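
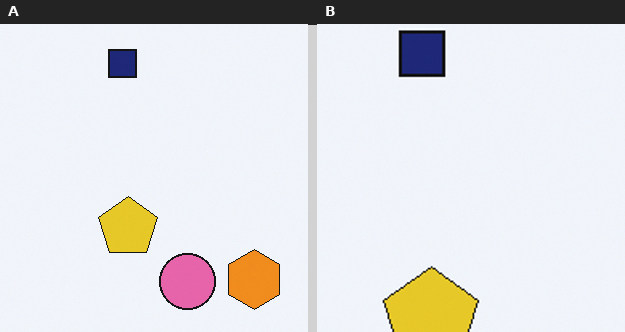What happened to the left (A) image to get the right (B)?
The image was cropped slightly and scaled back up.

The visible shapes are larger and the field of view is narrower; shapes near the original edges may be partly or wholly outside the frame — a crop-and-rescale.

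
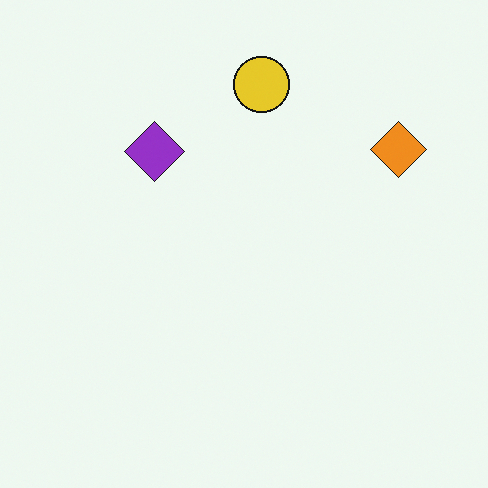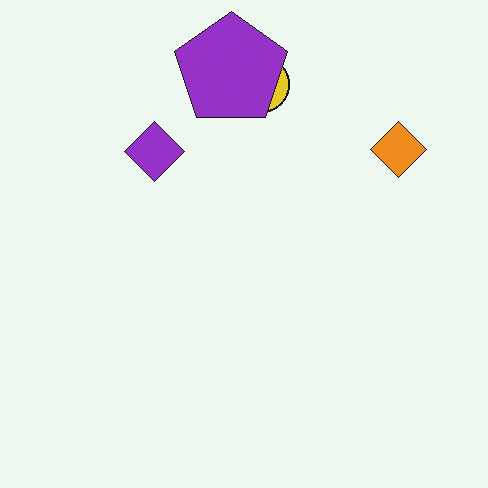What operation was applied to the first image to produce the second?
The image was overlaid with an additional purple pentagon.

A purple pentagon appears in the second image that is absent from the first.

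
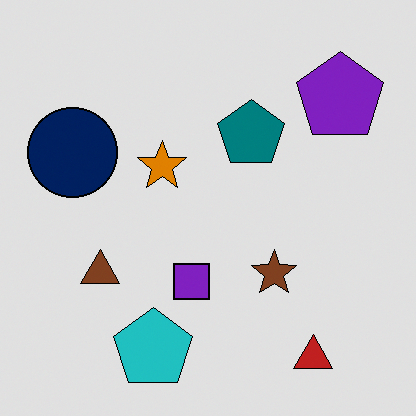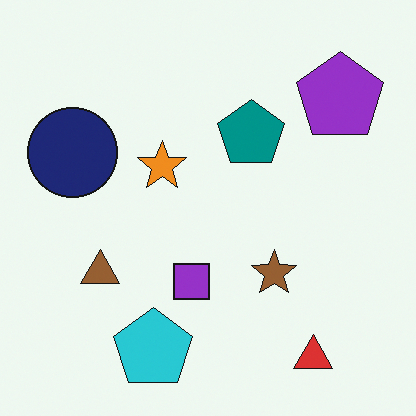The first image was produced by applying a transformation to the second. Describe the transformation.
The first image is the second moderately posterized.

Each flat color has snapped to a coarser quantized level — most visibly, the near-white background has dropped to a flat grey.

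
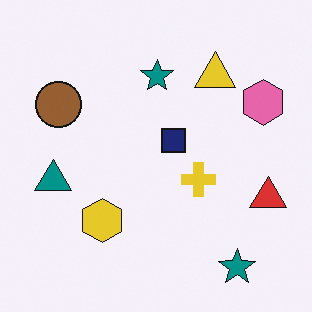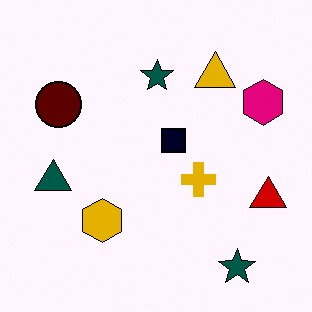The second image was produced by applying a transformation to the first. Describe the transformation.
This is the original image given much higher contrast.

Tones are pushed away from mid-grey across the whole image — a global contrast change.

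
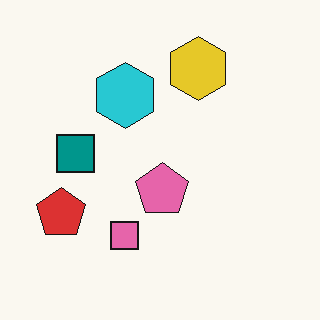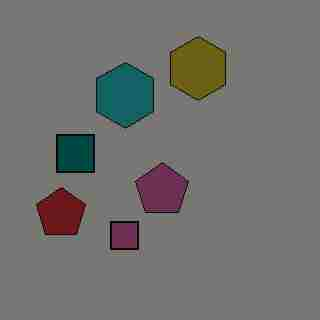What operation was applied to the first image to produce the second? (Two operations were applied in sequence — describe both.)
The transformation is: noticeably darkened, then heavily JPEG-compressed with obvious blocking artifacts.

Every pixel — background and shapes alike — is uniformly darkened. Blocky 8×8 compression artifacts appear around shape edges and the flat background shows ringing — characteristic JPEG degradation.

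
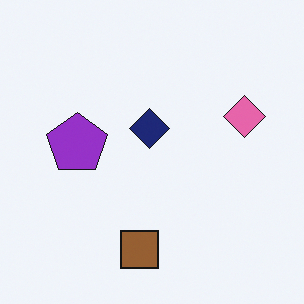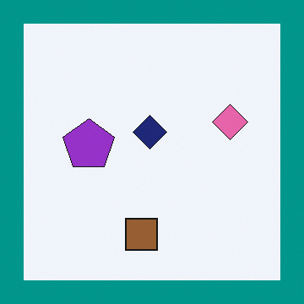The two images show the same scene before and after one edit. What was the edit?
The image was framed with a teal border.

A solid teal frame runs around the edge of the second image, with the content slightly shrunk inside it.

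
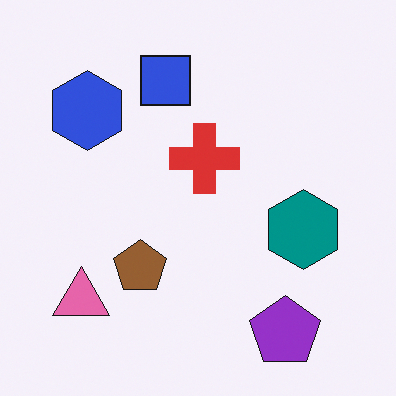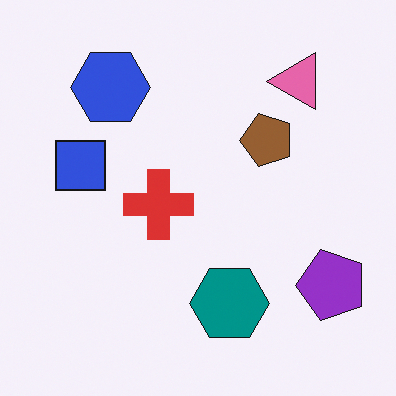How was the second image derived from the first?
The transformation is: transposed (reflected across the top-left ↔ bottom-right diagonal).

Shapes have swapped their row and column positions — what was in the top-right is now in the bottom-left — a diagonal reflection.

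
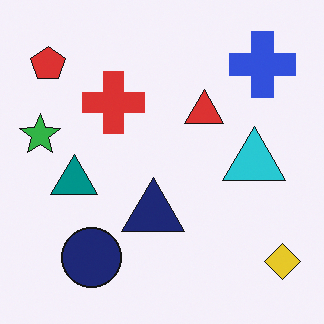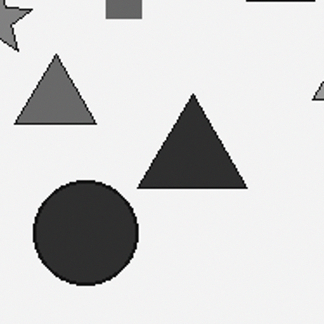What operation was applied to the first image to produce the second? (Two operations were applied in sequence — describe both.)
The transformation is: cropped to a noticeably smaller region and rescaled, then converted to grayscale.

The visible shapes are larger and the field of view is narrower; shapes near the original edges may be partly or wholly outside the frame — a crop-and-rescale. All color is removed — every shape is now a shade of grey.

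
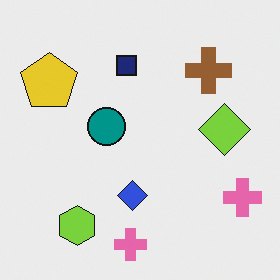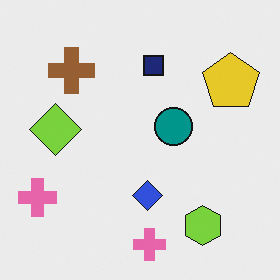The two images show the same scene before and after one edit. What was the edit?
This is the original image flipped horizontally (left ↔ right).

The yellow pentagon is in the top-left of the first image and the top-right of the second — shapes on opposite sides of the vertical midline have swapped in a mirror flip.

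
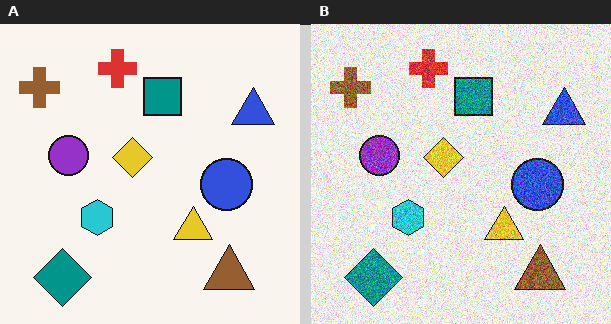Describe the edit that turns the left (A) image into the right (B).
Degraded with strong gaussian noise.

Random speckle covers the whole image, including the flat background.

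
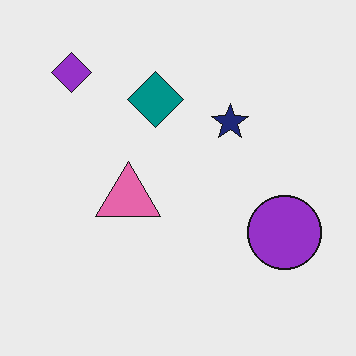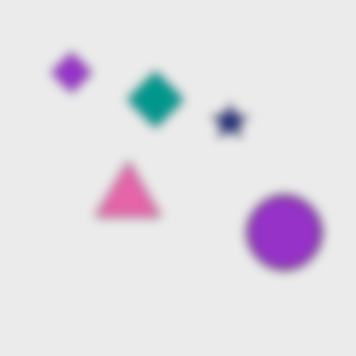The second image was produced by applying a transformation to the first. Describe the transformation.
This is the original image strongly gaussian-blurred.

Shape edges and outlines are uniformly softened across the whole image.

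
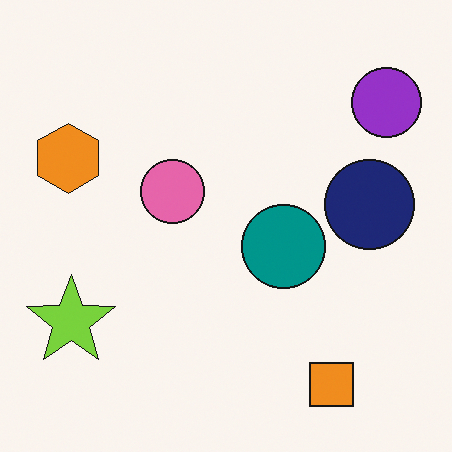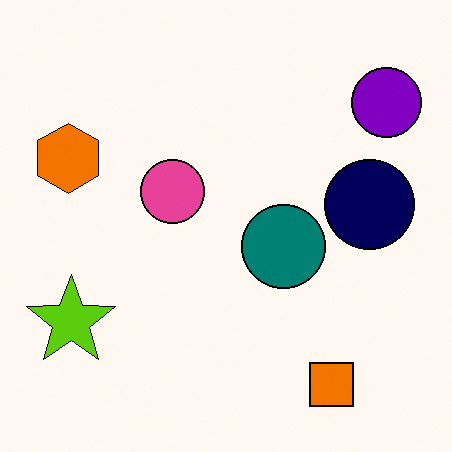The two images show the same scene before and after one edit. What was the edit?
The image was given slightly increased contrast.

Tones are pushed away from mid-grey across the whole image — a global contrast change.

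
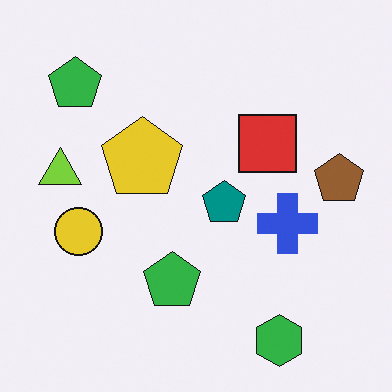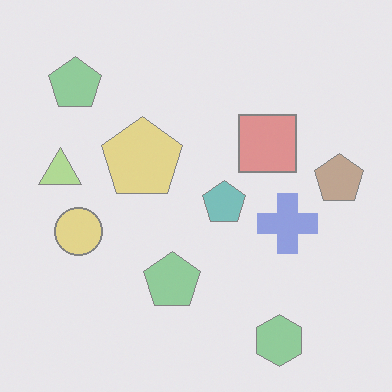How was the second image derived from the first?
The transformation is: washed out (contrast reduced).

Tones are pushed toward mid-grey across the whole image — a global contrast change.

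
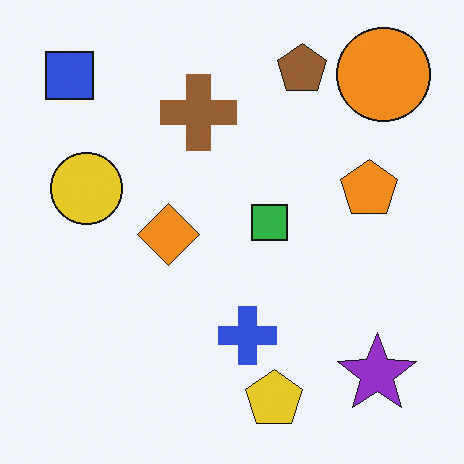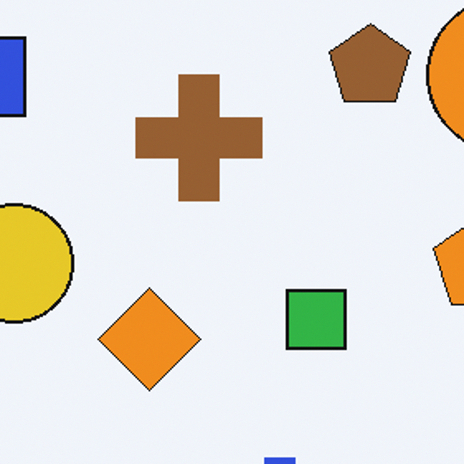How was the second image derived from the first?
The image was cropped tightly and scaled back up.

The visible shapes are larger and the field of view is narrower; shapes near the original edges may be partly or wholly outside the frame — a crop-and-rescale.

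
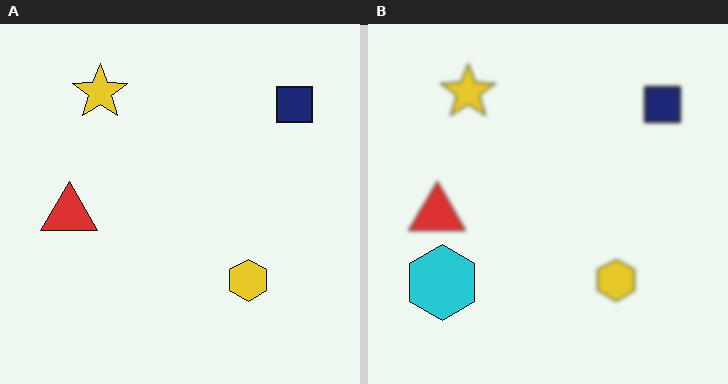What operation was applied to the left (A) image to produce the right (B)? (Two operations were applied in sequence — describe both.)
This is the original image slightly softened, then overlaid with an additional cyan hexagon.

Shape edges and outlines are uniformly softened across the whole image. A cyan hexagon appears in the right (B) image that is absent from the left (A).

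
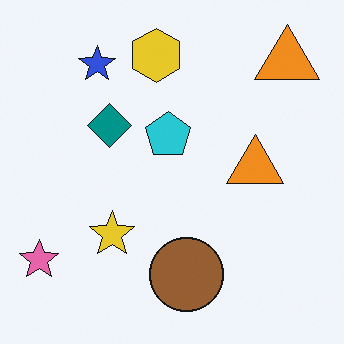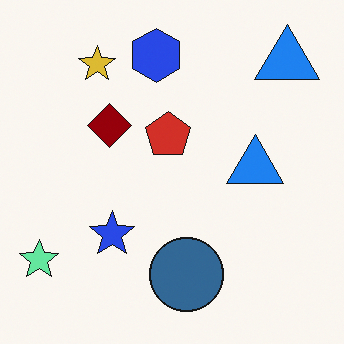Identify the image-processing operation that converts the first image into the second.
The image was hue-shifted through roughly half the color wheel.

Every shape's color has rotated by the same amount around the hue wheel — a uniform hue shift.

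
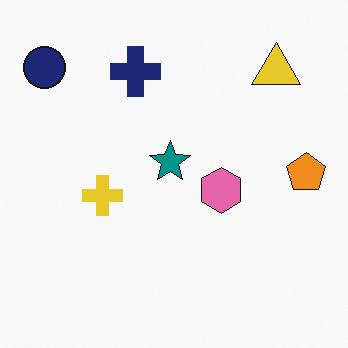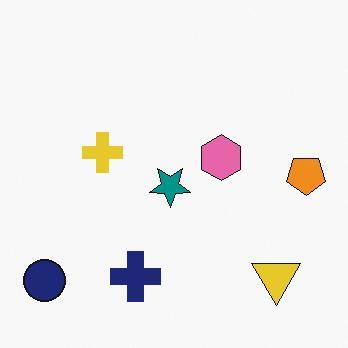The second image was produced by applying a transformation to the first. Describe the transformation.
The second image is the first flipped vertically (top ↔ bottom).

The navy circle is in the top-left of the first image and the bottom-left of the second — shapes on opposite sides of the horizontal midline have swapped in a mirror flip.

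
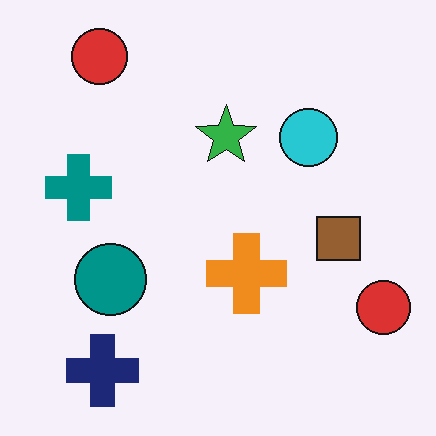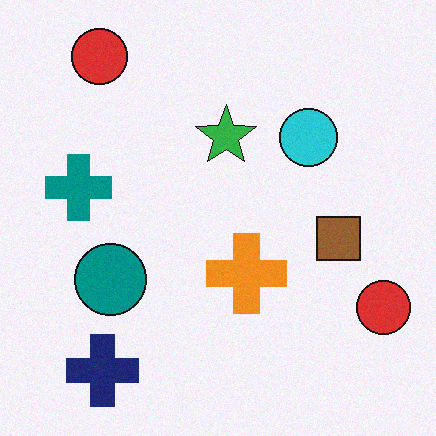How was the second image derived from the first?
The second image is the first degraded with light additive noise.

Random speckle covers the whole image, including the flat background.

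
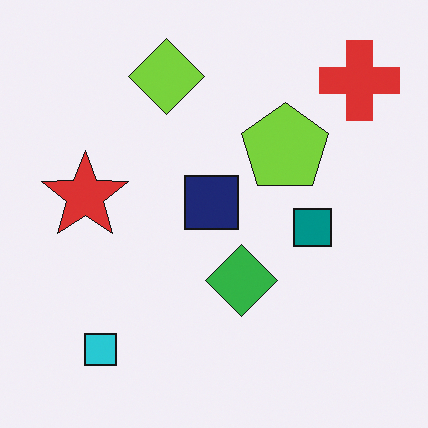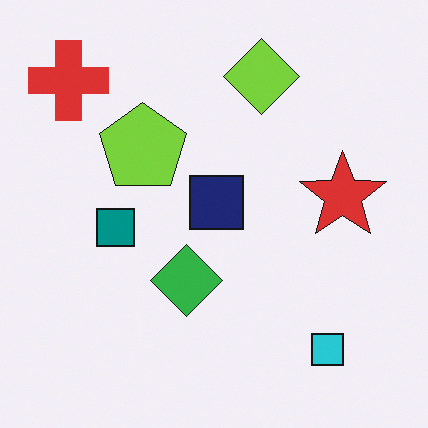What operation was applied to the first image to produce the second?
It was flipped horizontally (left ↔ right).

The red cross is in the top-right of the first image and the top-left of the second — shapes on opposite sides of the vertical midline have swapped in a mirror flip.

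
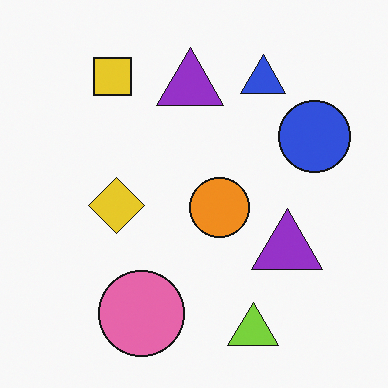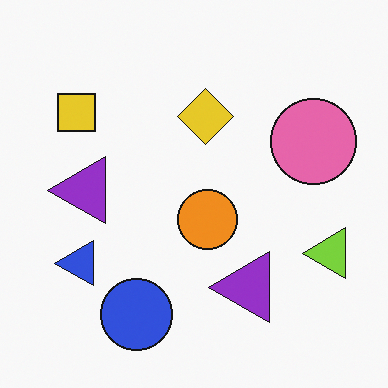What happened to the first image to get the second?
The second image is the first transposed (reflected across the top-left ↔ bottom-right diagonal).

Shapes have swapped their row and column positions — what was in the top-right is now in the bottom-left — a diagonal reflection.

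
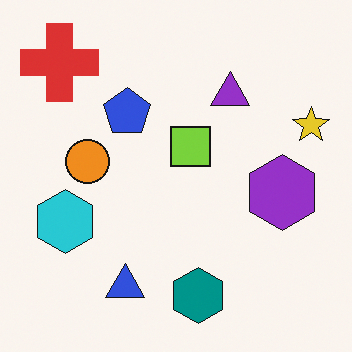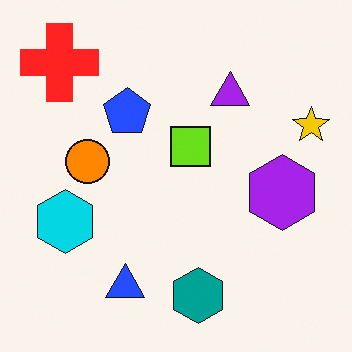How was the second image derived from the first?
It was slightly oversaturated.

All colors are more vivid — a global saturation change.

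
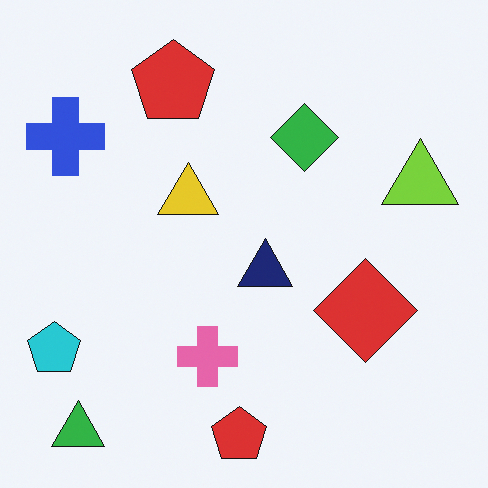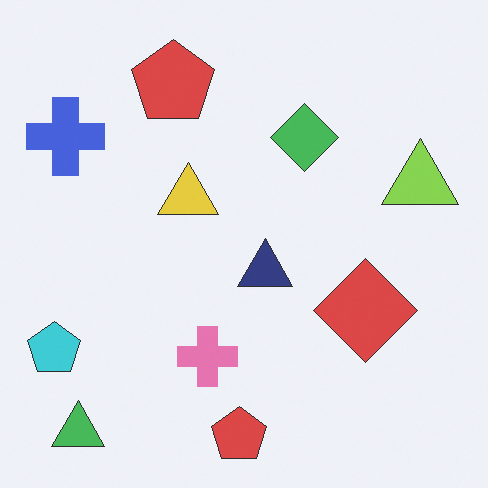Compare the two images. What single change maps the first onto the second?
The transformation is: given slightly reduced contrast.

Tones are pushed toward mid-grey across the whole image — a global contrast change.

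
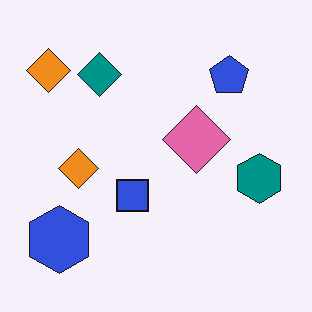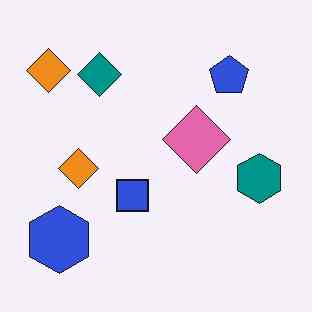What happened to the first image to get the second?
The image was JPEG-compressed with visible artifacts.

Blocky 8×8 compression artifacts appear around shape edges and the flat background shows ringing — characteristic JPEG degradation.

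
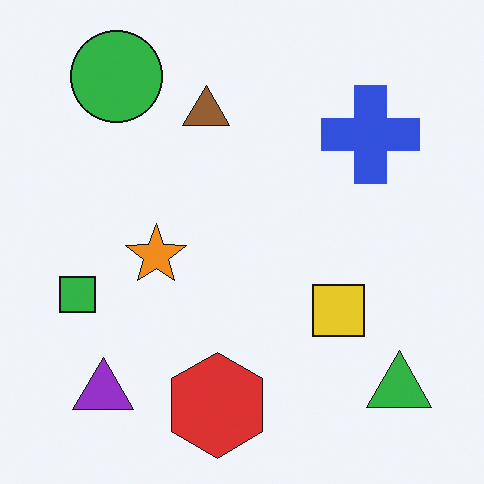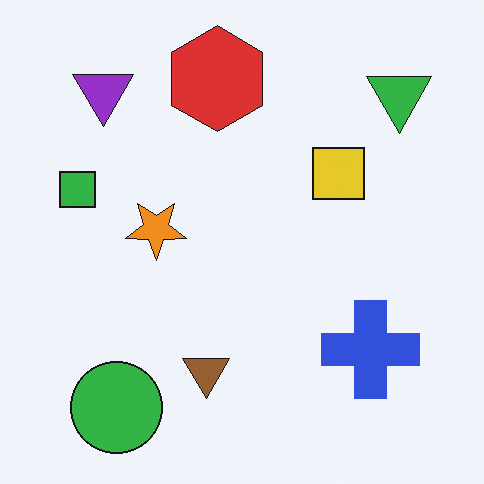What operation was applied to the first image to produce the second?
Flipped vertically (top ↔ bottom).

The green circle is in the top-left of the first image and the bottom-left of the second — shapes on opposite sides of the horizontal midline have swapped in a mirror flip.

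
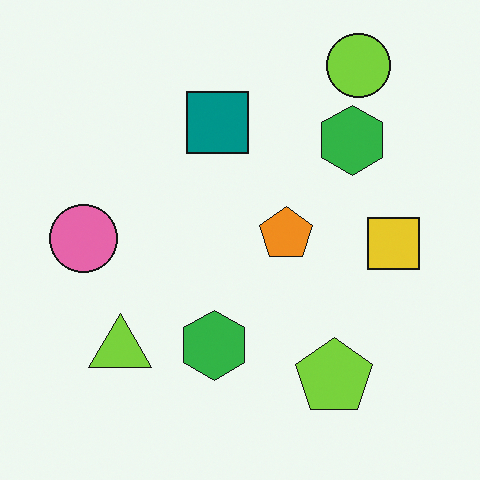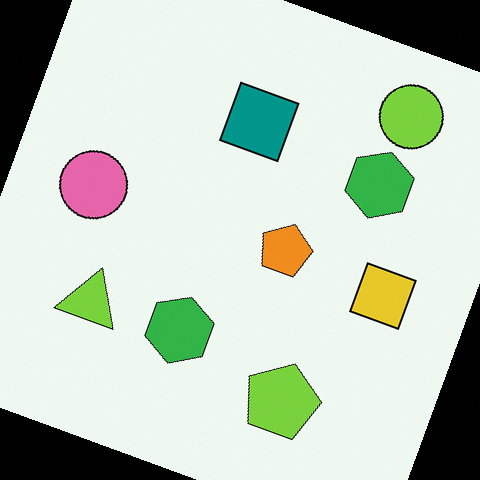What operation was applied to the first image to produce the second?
The image was rotated clockwise by a moderate amount.

Every shape is tilted by the same angle and the image corners show triangular fill wedges — a whole-image rotation by a non-right angle.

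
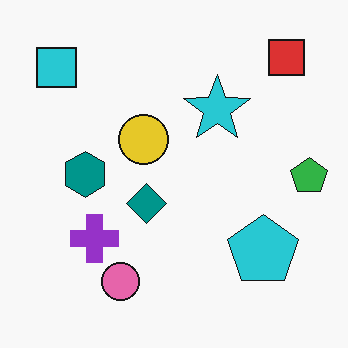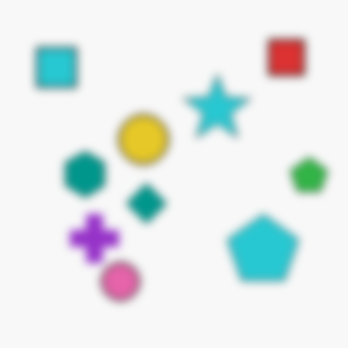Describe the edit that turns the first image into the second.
The image was noticeably gaussian-blurred.

Shape edges and outlines are uniformly softened across the whole image.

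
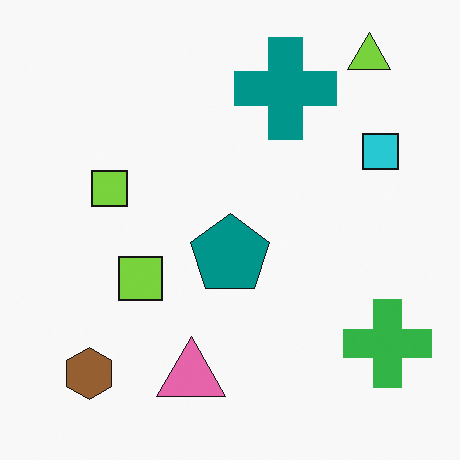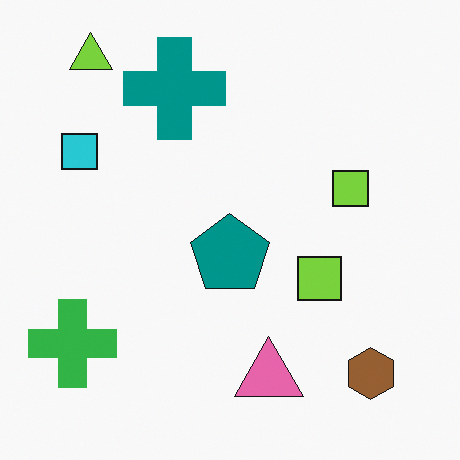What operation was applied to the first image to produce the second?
The image was flipped horizontally (left ↔ right).

The green cross is in the bottom-right of the first image and the bottom-left of the second — shapes on opposite sides of the vertical midline have swapped in a mirror flip.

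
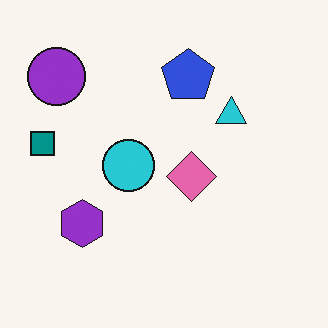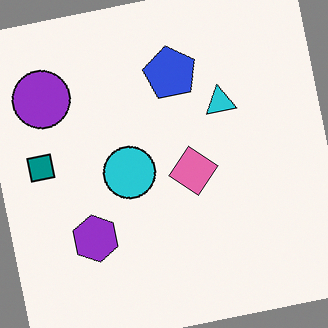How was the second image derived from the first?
Rotated counter-clockwise by a small amount.

Every shape is tilted by the same angle and the image corners show triangular fill wedges — a whole-image rotation by a non-right angle.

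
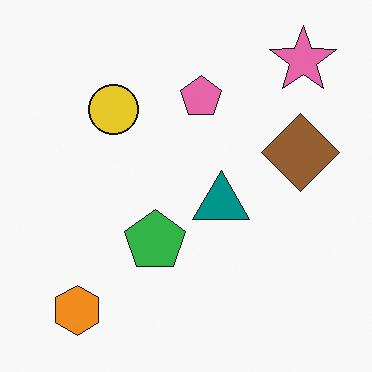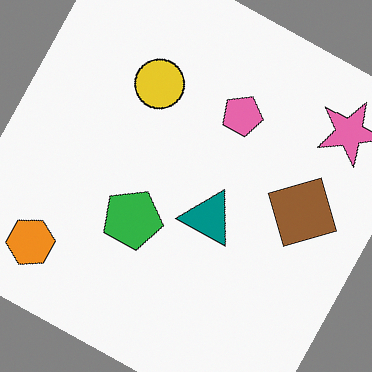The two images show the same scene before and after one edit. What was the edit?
The second image is the first rotated clockwise by a clearly visible amount.

Every shape is tilted by the same angle and the image corners show triangular fill wedges — a whole-image rotation by a non-right angle.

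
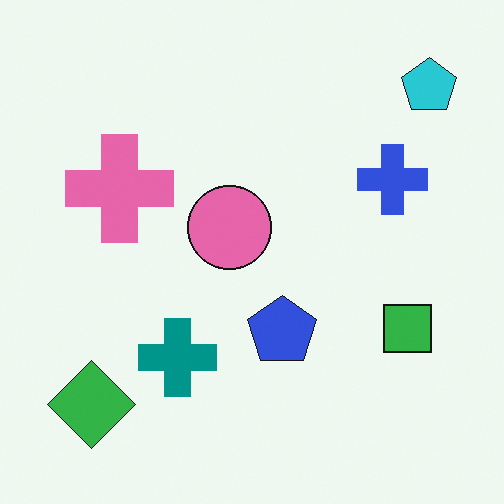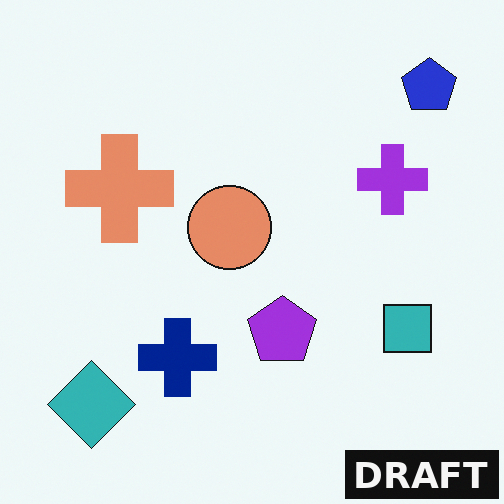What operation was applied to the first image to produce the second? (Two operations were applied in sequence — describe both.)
This is the original image hue-shifted by a small amount, then watermarked with the text "DRAFT" in the lower-right corner.

Every shape's color has rotated by the same amount around the hue wheel — a uniform hue shift. A dark label reading "DRAFT" appears in the lower-right corner.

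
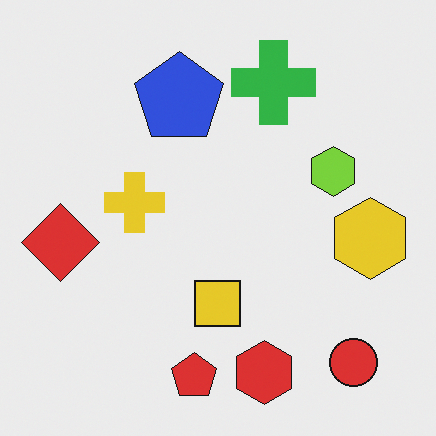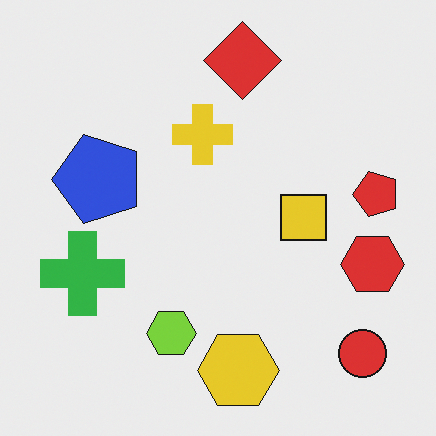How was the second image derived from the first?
The second image is the first transposed (reflected across the top-left ↔ bottom-right diagonal).

Shapes have swapped their row and column positions — what was in the top-right is now in the bottom-left — a diagonal reflection.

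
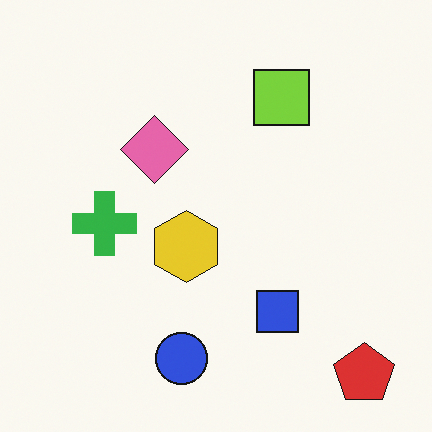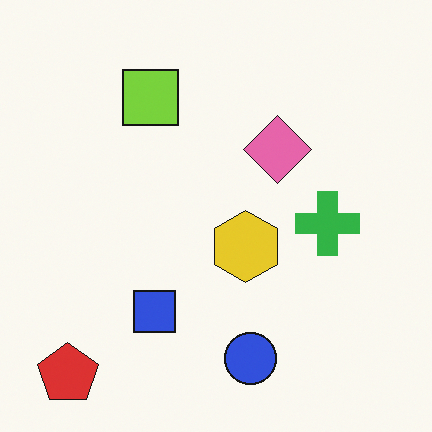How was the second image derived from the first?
Flipped horizontally (left ↔ right).

The red pentagon is in the bottom-right of the first image and the bottom-left of the second — shapes on opposite sides of the vertical midline have swapped in a mirror flip.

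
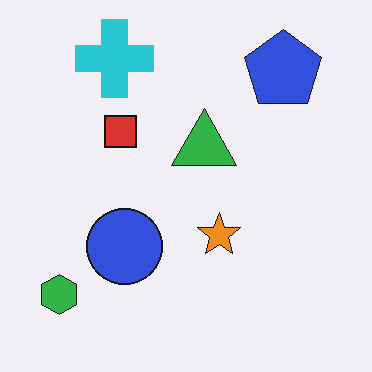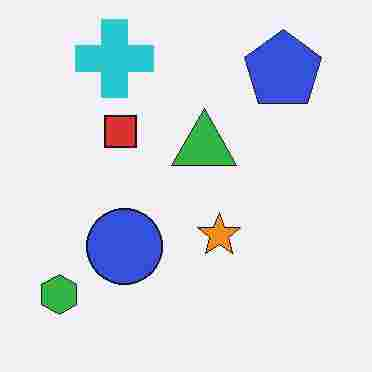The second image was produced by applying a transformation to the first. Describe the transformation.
The transformation is: heavily JPEG-compressed with obvious blocking artifacts.

Blocky 8×8 compression artifacts appear around shape edges and the flat background shows ringing — characteristic JPEG degradation.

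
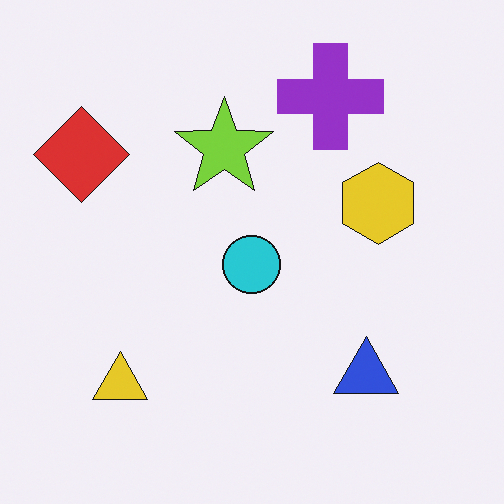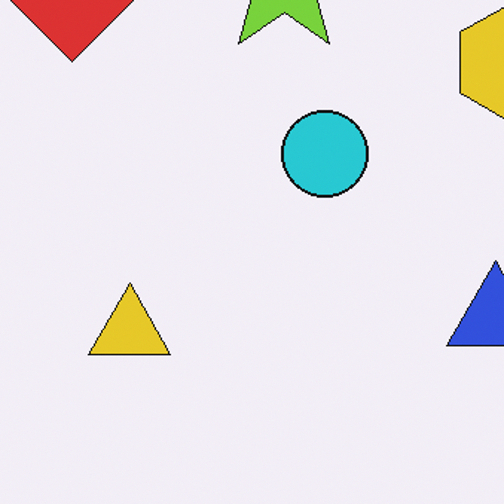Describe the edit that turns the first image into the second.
It was cropped to a modestly smaller region and rescaled.

The visible shapes are larger and the field of view is narrower; shapes near the original edges may be partly or wholly outside the frame — a crop-and-rescale.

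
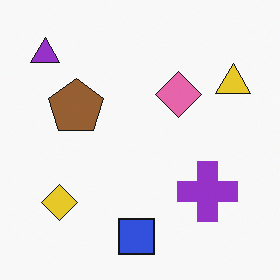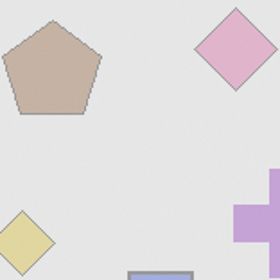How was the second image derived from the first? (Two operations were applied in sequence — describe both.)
It was cropped to a noticeably smaller region and rescaled, then given much lower contrast.

The visible shapes are larger and the field of view is narrower; shapes near the original edges may be partly or wholly outside the frame — a crop-and-rescale. Tones are pushed toward mid-grey across the whole image — a global contrast change.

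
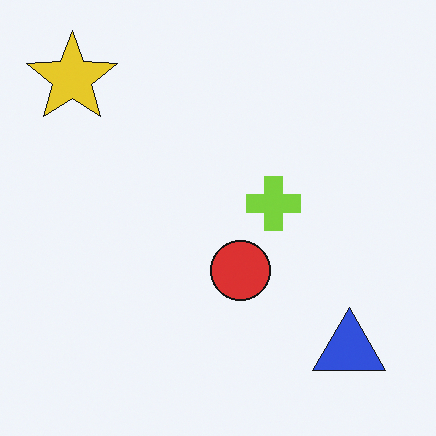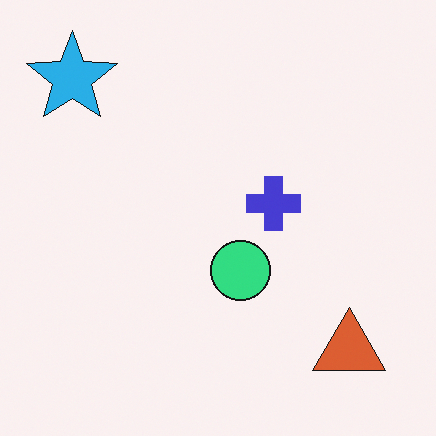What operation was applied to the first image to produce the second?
It was hue-shifted by a moderate amount.

Every shape's color has rotated by the same amount around the hue wheel — a uniform hue shift.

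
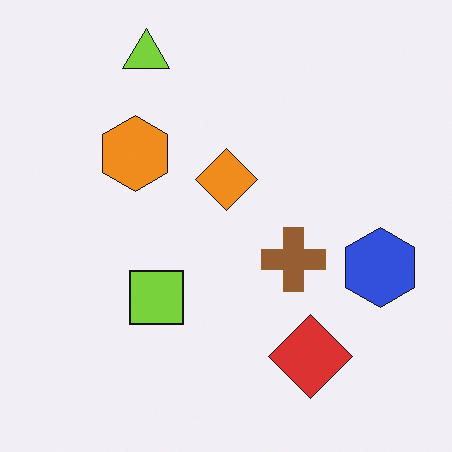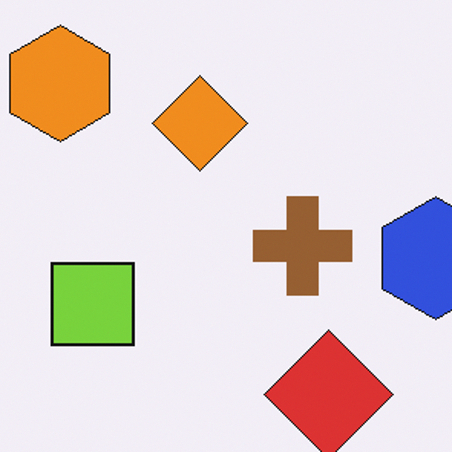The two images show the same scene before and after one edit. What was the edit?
The image was cropped to a modestly smaller region and rescaled.

The visible shapes are larger and the field of view is narrower; shapes near the original edges may be partly or wholly outside the frame — a crop-and-rescale.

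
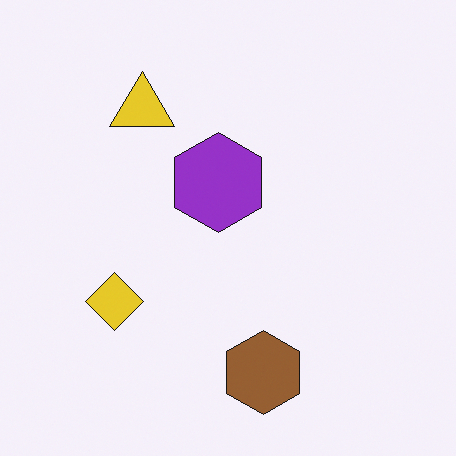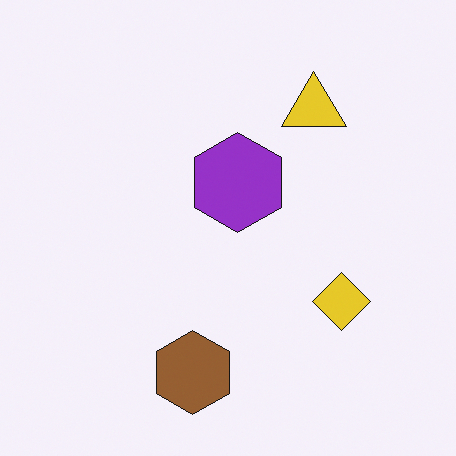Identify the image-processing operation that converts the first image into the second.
The image was flipped horizontally (left ↔ right).

The yellow diamond is in the left of the first image and the right of the second — shapes on opposite sides of the vertical midline have swapped in a mirror flip.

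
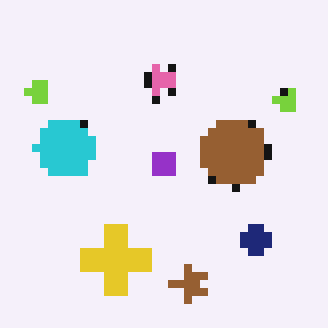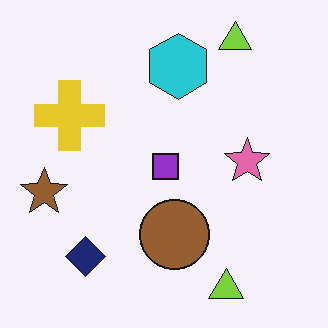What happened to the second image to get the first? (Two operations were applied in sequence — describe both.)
It was rotated 90° counter-clockwise, then pixelated into visible square blocks.

The brown star sits in the left of the second image and the bottom of the first — consistent with a whole-image 90° counter-clockwise rotation. Shapes are reduced to large square blocks; fine edges and outlines are lost — a downscale-then-upscale (mosaic) effect.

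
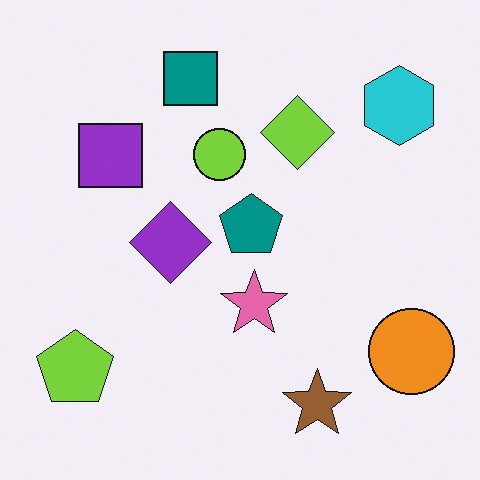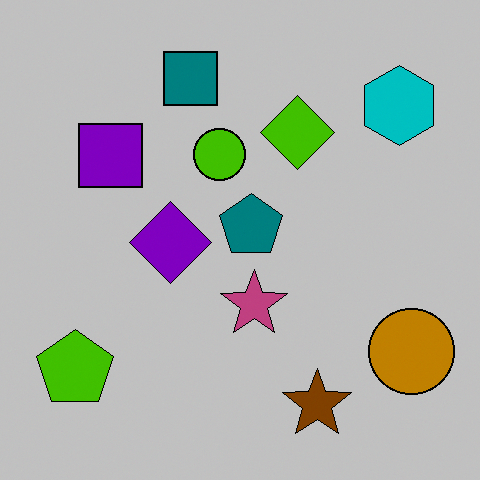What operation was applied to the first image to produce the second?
This is the original image heavily posterized to just a handful of flat colors.

Each flat color has snapped to a coarser quantized level — most visibly, the near-white background has dropped to a flat grey.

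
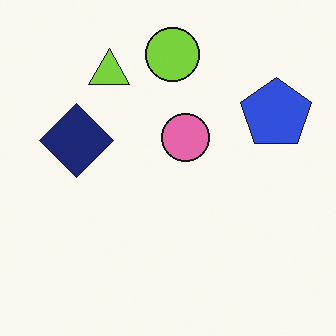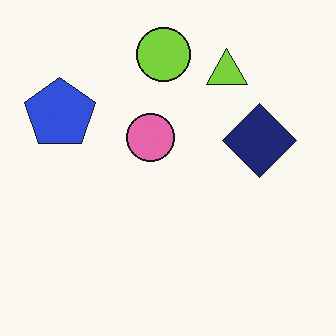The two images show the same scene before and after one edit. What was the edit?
Flipped horizontally (left ↔ right).

The blue pentagon is in the right of the first image and the left of the second — shapes on opposite sides of the vertical midline have swapped in a mirror flip.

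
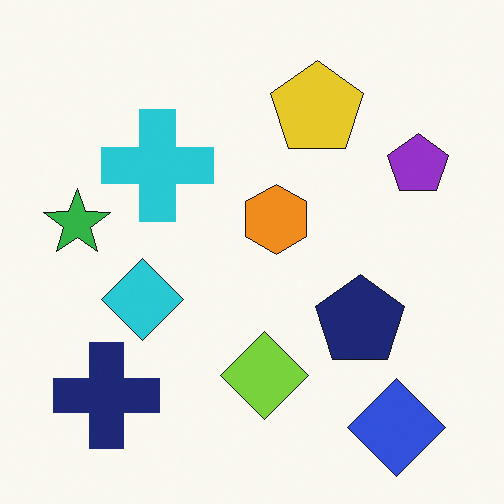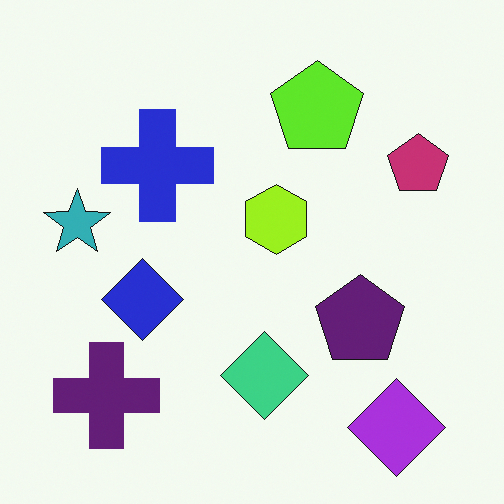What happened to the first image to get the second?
The second image is the first hue-shifted slightly.

Every shape's color has rotated by the same amount around the hue wheel — a uniform hue shift.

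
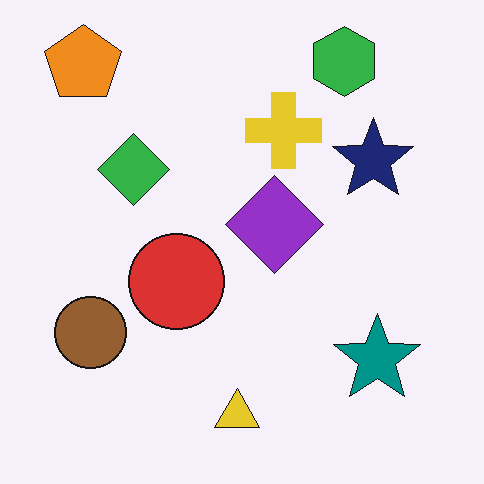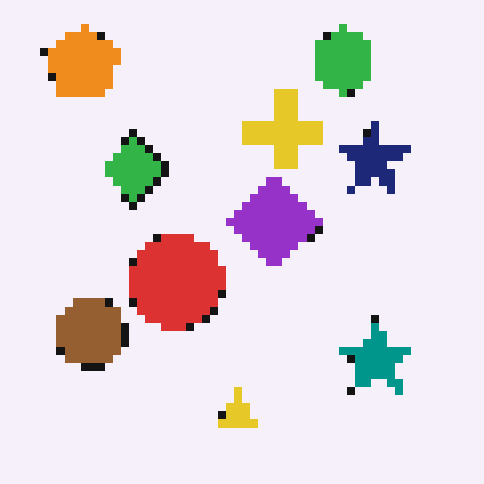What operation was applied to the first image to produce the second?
This is the original image pixelated into visible square blocks.

Shapes are reduced to large square blocks; fine edges and outlines are lost — a downscale-then-upscale (mosaic) effect.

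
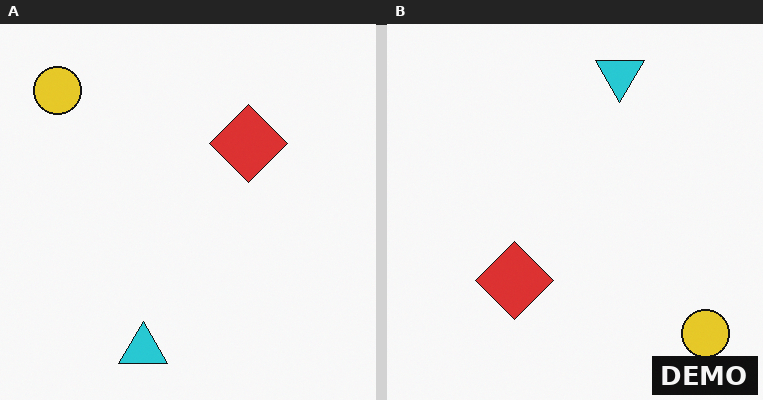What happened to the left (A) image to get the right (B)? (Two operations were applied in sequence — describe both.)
The right (B) image is the left (A) rotated 180°, then watermarked with the text "DEMO" in the lower-right corner.

The yellow circle sits in the top-left of the left (A) image and the bottom-right of the right (B) — consistent with a whole-image 180° rotation. A dark label reading "DEMO" appears in the lower-right corner.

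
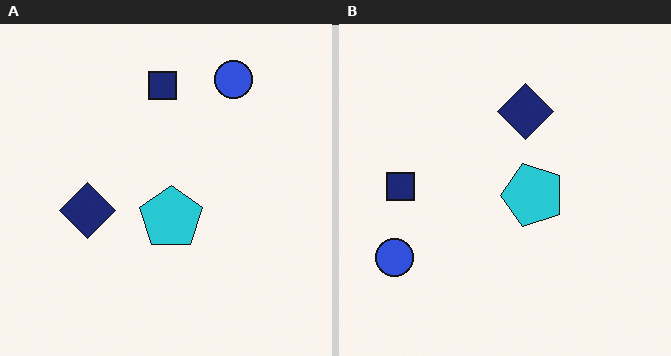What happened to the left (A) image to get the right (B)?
The image was transposed (reflected across the top-left ↔ bottom-right diagonal).

Shapes have swapped their row and column positions — what was in the top-right is now in the bottom-left — a diagonal reflection.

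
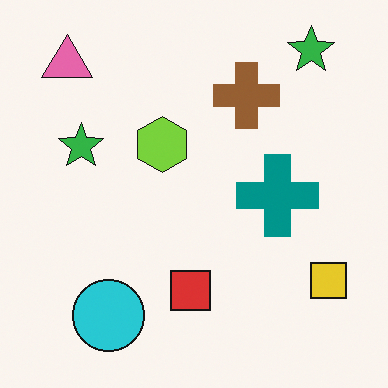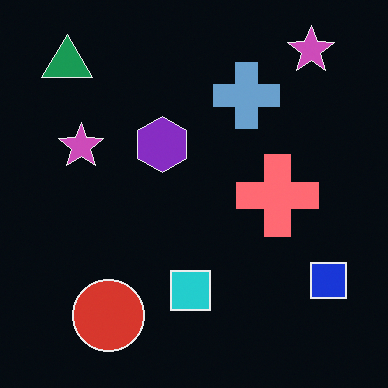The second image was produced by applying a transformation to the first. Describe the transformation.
The transformation is: color-inverted (negative).

The light background has become dark and every shape's color is its complement — a photographic negative.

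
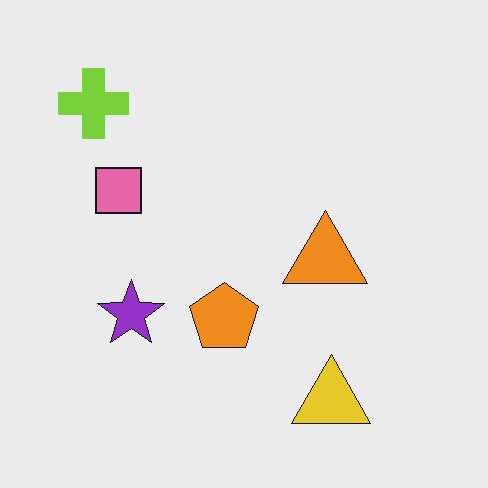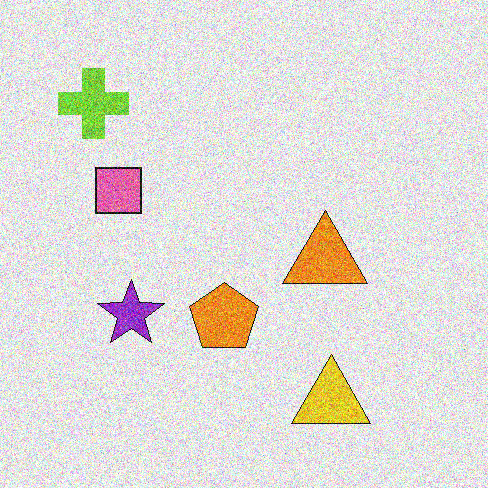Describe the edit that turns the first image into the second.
The image was degraded with strong gaussian noise.

Random speckle covers the whole image, including the flat background.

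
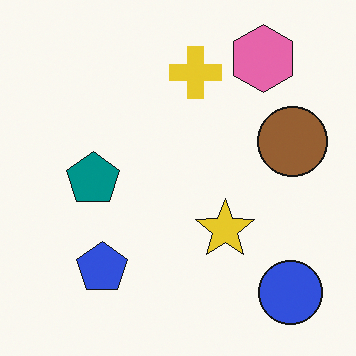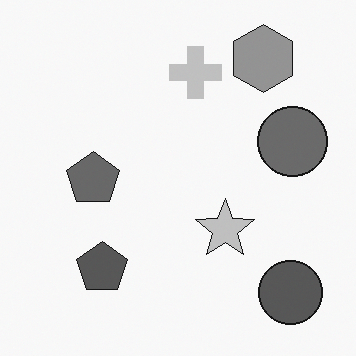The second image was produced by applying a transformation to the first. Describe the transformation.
The second image is the first converted to grayscale.

All color is removed — every shape is now a shade of grey.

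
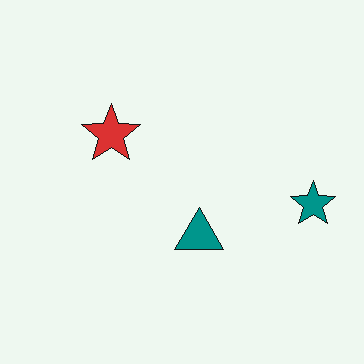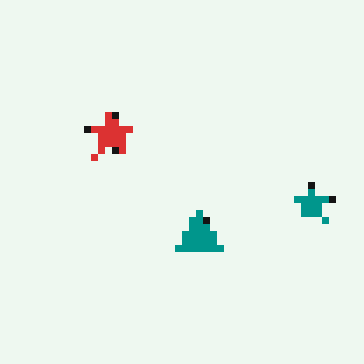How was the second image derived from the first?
This is the original image moderately pixelated.

Shapes are reduced to large square blocks; fine edges and outlines are lost — a downscale-then-upscale (mosaic) effect.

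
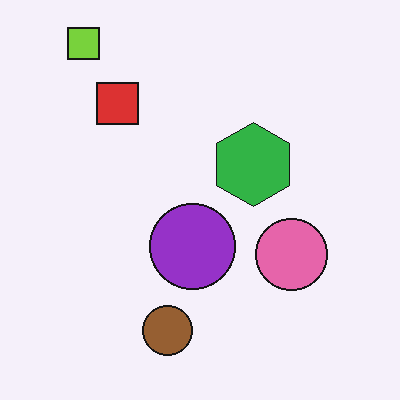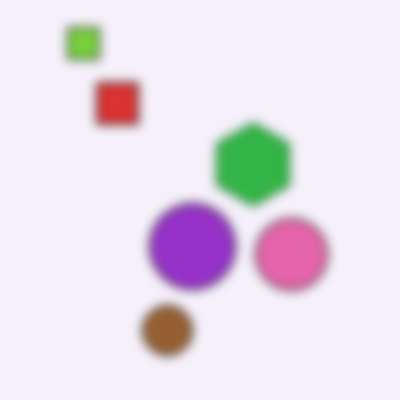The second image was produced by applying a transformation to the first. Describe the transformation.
It was heavily blurred.

Shape edges and outlines are uniformly softened across the whole image.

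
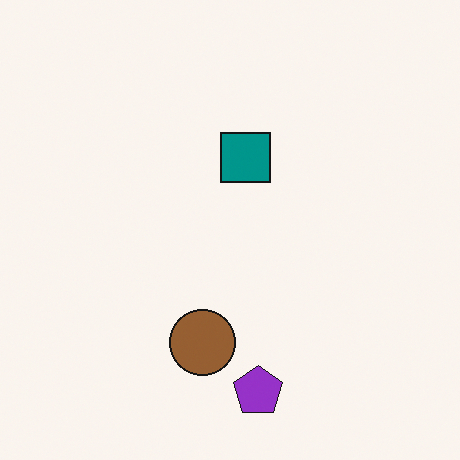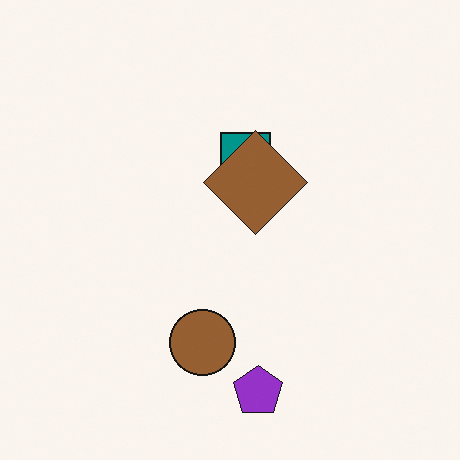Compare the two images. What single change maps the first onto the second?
The second image is the first overlaid with an additional brown diamond.

A brown diamond appears in the second image that is absent from the first.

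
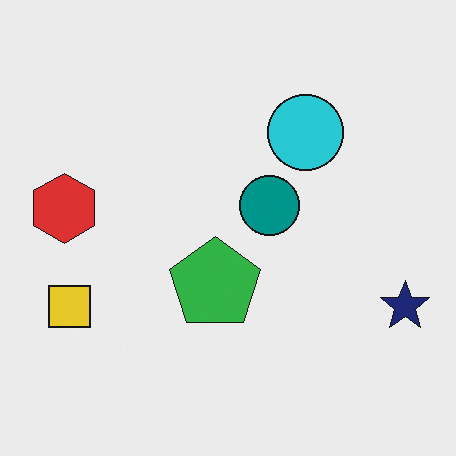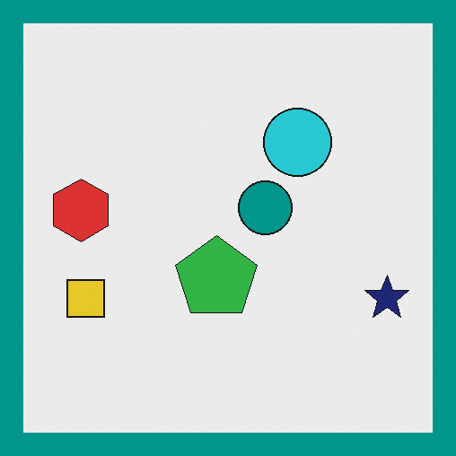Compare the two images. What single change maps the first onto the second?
The second image is the first framed with a teal border.

A solid teal frame runs around the edge of the second image, with the content slightly shrunk inside it.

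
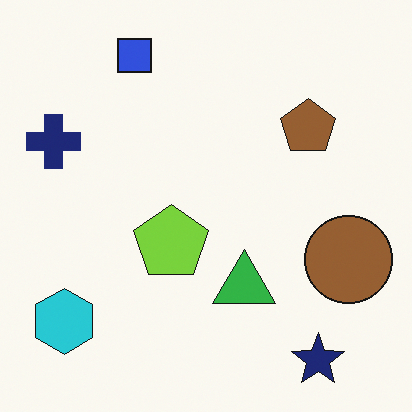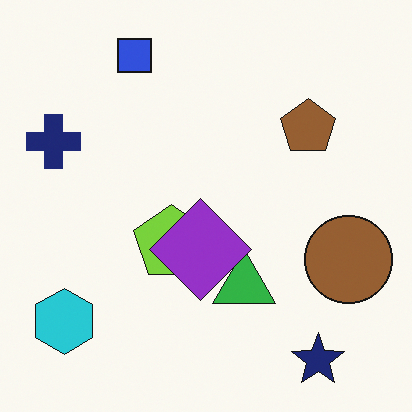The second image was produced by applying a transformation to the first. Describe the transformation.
It was overlaid with an additional purple diamond.

A purple diamond appears in the second image that is absent from the first.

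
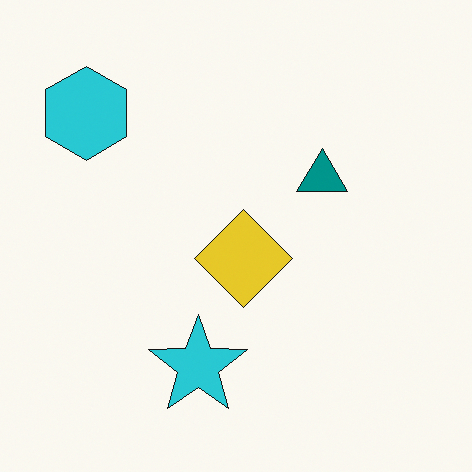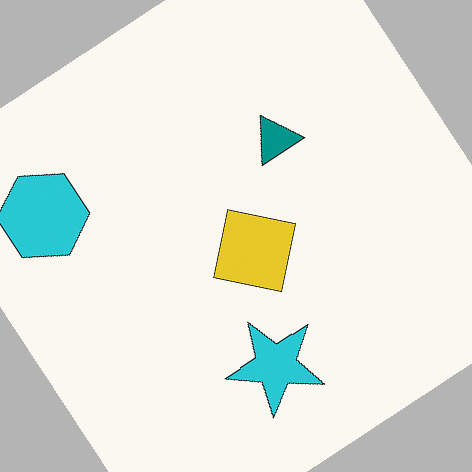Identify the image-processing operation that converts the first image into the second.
This is the original image rotated counter-clockwise by a large amount — several tens of degrees.

Every shape is tilted by the same angle and the image corners show triangular fill wedges — a whole-image rotation by a non-right angle.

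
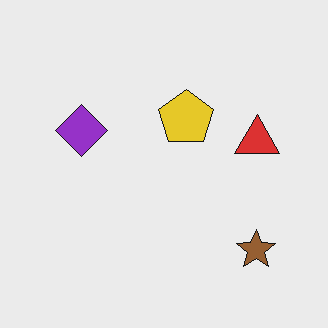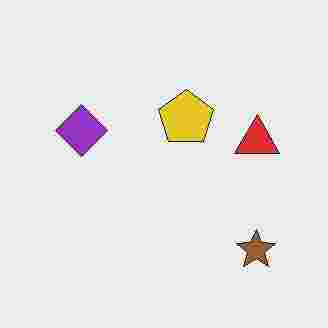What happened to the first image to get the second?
It was degraded with heavy JPEG compression.

Blocky 8×8 compression artifacts appear around shape edges and the flat background shows ringing — characteristic JPEG degradation.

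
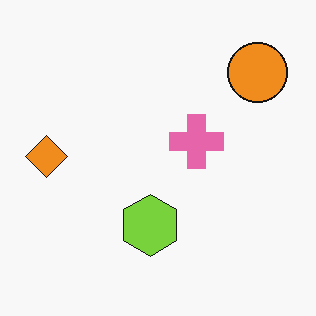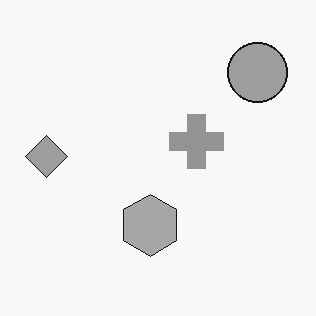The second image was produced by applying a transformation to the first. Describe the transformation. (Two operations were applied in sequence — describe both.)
It was converted to grayscale, then given moderate JPEG compression.

All color is removed — every shape is now a shade of grey. Blocky 8×8 compression artifacts appear around shape edges and the flat background shows ringing — characteristic JPEG degradation.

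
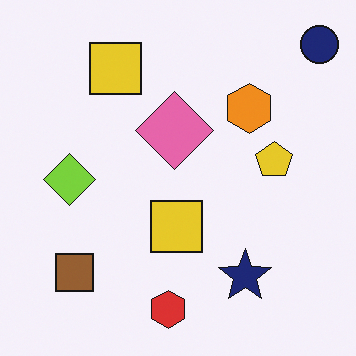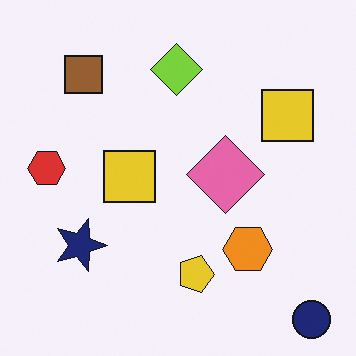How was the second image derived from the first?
The second image is the first rotated 90° clockwise.

The navy circle sits in the top-right of the first image and the bottom-right of the second — consistent with a whole-image 90° clockwise rotation.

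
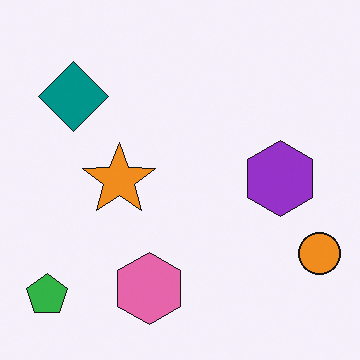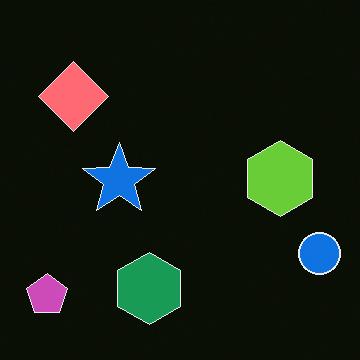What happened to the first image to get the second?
The second image is the first color-inverted (negative).

The light background has become dark and every shape's color is its complement — a photographic negative.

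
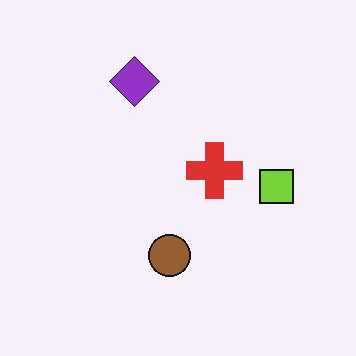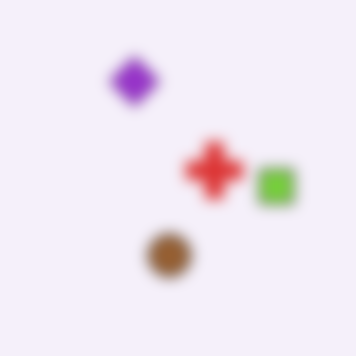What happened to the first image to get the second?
The transformation is: strongly gaussian-blurred.

Shape edges and outlines are uniformly softened across the whole image.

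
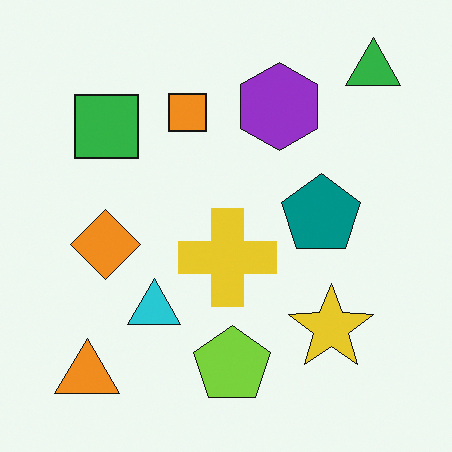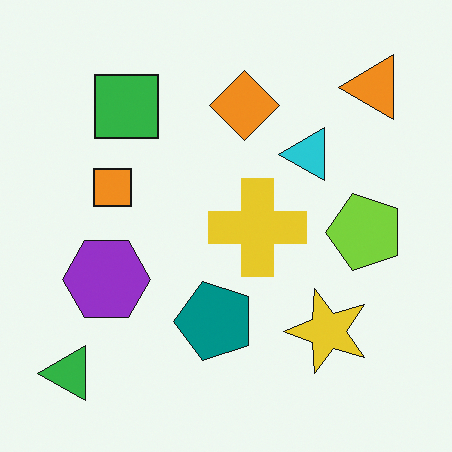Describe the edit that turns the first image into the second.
Transposed (reflected across the top-left ↔ bottom-right diagonal).

Shapes have swapped their row and column positions — what was in the top-right is now in the bottom-left — a diagonal reflection.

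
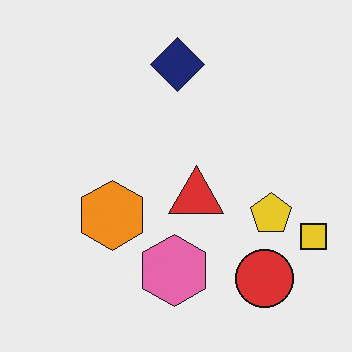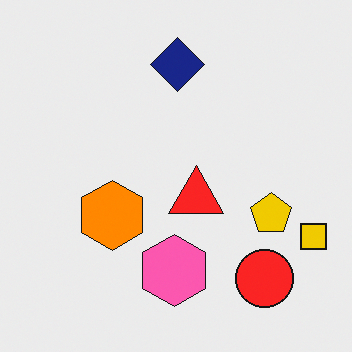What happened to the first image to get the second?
This is the original image slightly oversaturated.

All colors are more vivid — a global saturation change.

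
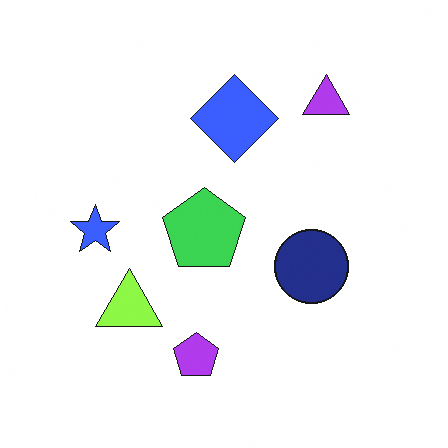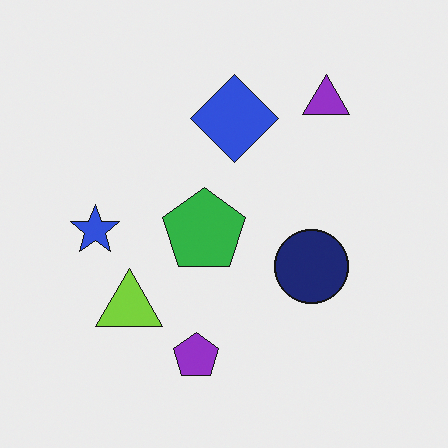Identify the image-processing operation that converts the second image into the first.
It was slightly brightened.

Every pixel — background and shapes alike — is uniformly brightened.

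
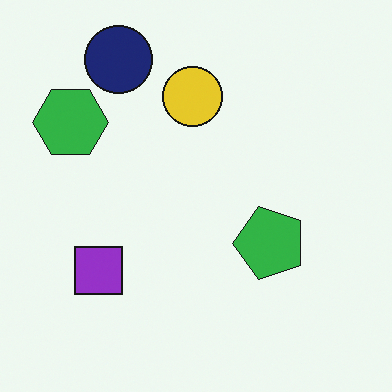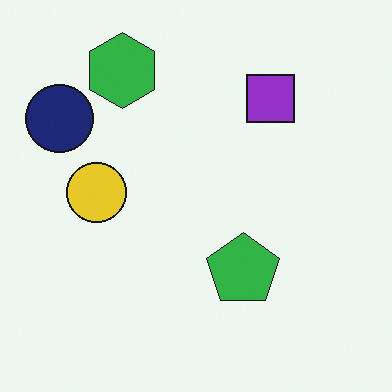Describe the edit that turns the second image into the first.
It was transposed (reflected across the top-left ↔ bottom-right diagonal).

Shapes have swapped their row and column positions — what was in the top-right is now in the bottom-left — a diagonal reflection.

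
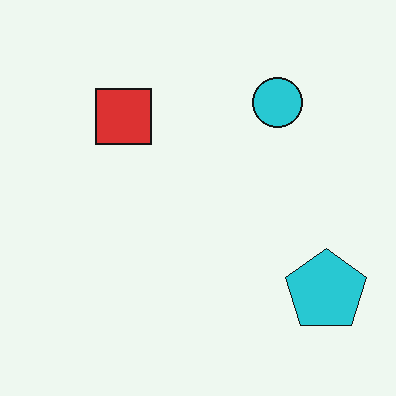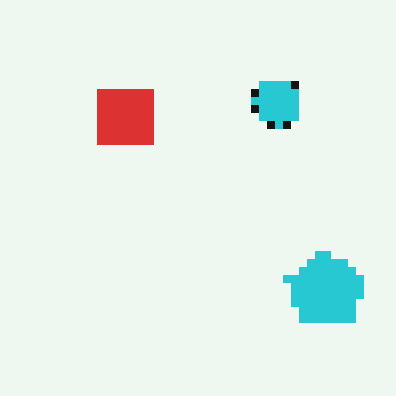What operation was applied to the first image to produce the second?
The transformation is: pixelated into visible square blocks.

Shapes are reduced to large square blocks; fine edges and outlines are lost — a downscale-then-upscale (mosaic) effect.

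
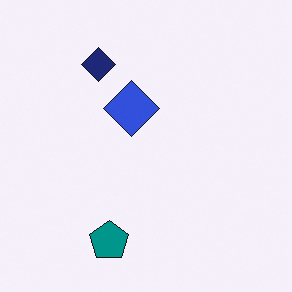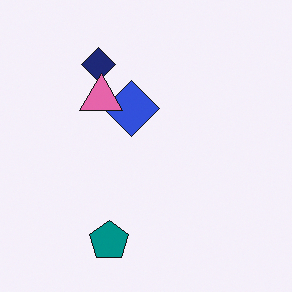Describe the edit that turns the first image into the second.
The image was overlaid with an additional pink triangle.

A pink triangle appears in the second image that is absent from the first.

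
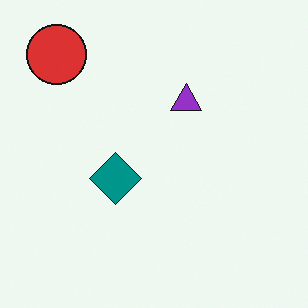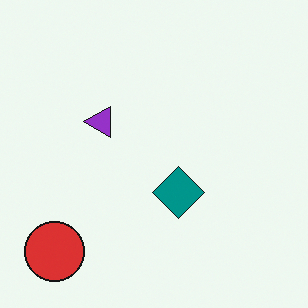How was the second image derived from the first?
The second image is the first rotated 90° counter-clockwise.

The red circle sits in the top-left of the first image and the bottom-left of the second — consistent with a whole-image 90° counter-clockwise rotation.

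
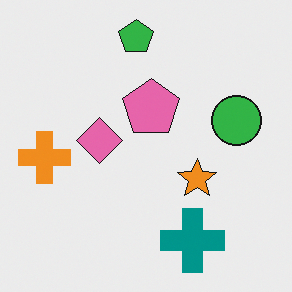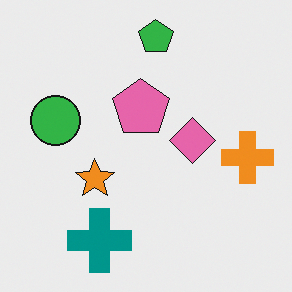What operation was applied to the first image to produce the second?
The second image is the first flipped horizontally (left ↔ right).

The orange cross is in the left of the first image and the right of the second — shapes on opposite sides of the vertical midline have swapped in a mirror flip.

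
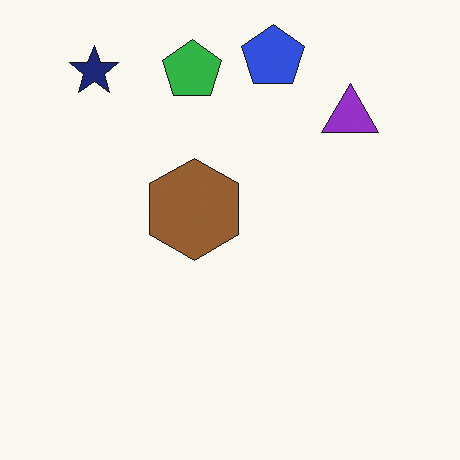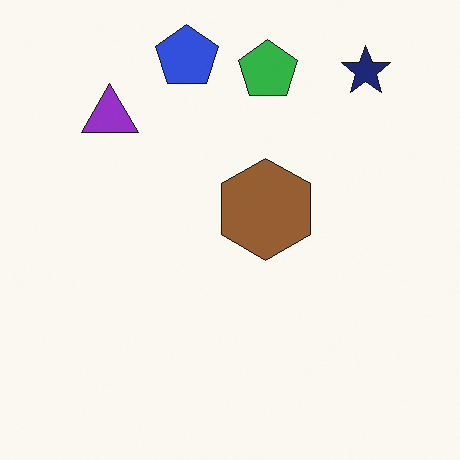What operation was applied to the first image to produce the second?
The transformation is: flipped horizontally (left ↔ right).

The navy star is in the top-left of the first image and the top-right of the second — shapes on opposite sides of the vertical midline have swapped in a mirror flip.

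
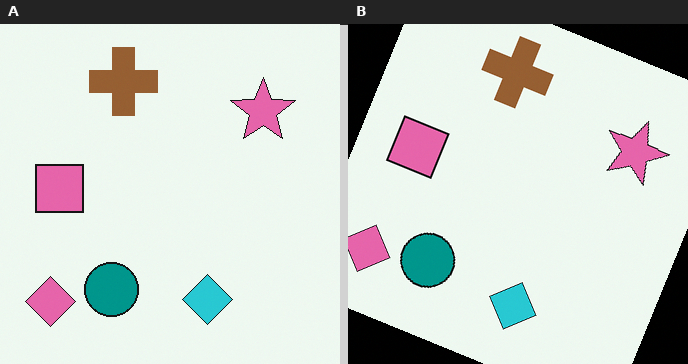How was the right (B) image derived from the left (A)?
The transformation is: rotated clockwise by a clearly visible amount.

Every shape is tilted by the same angle and the image corners show triangular fill wedges — a whole-image rotation by a non-right angle.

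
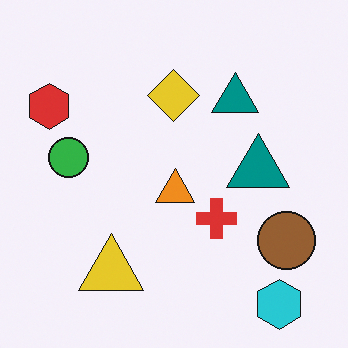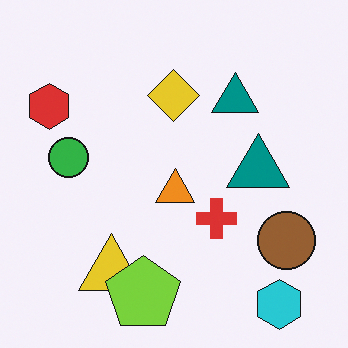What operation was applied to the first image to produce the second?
This is the original image overlaid with an additional lime pentagon.

A lime pentagon appears in the second image that is absent from the first.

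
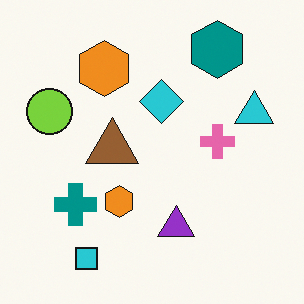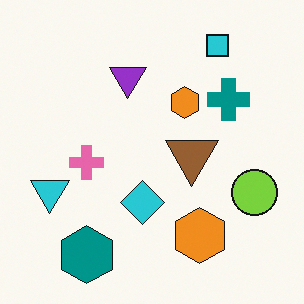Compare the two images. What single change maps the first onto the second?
The image was rotated 180°.

The cyan square sits in the bottom-left of the first image and the top-right of the second — consistent with a whole-image 180° rotation.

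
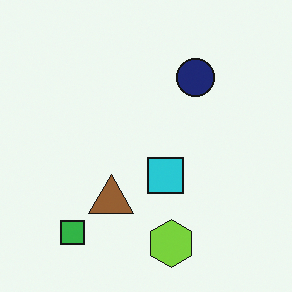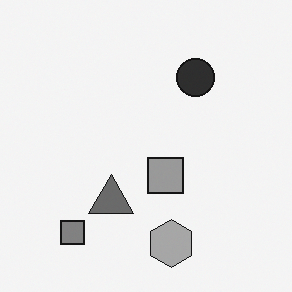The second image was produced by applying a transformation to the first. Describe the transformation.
The second image is the first converted to grayscale.

All color is removed — every shape is now a shade of grey.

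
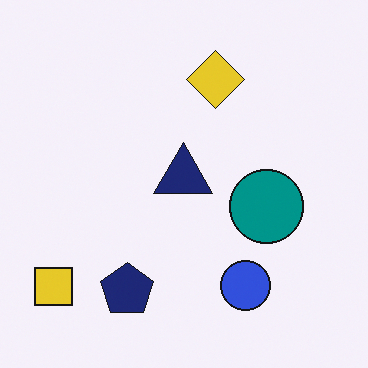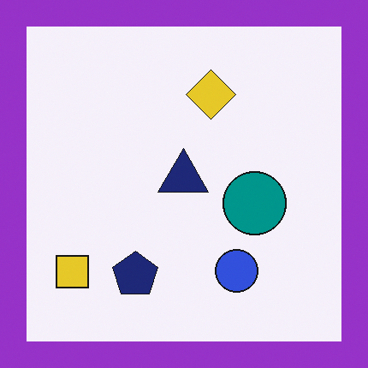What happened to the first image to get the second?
The image was framed with a purple border.

A solid purple frame runs around the edge of the second image, with the content slightly shrunk inside it.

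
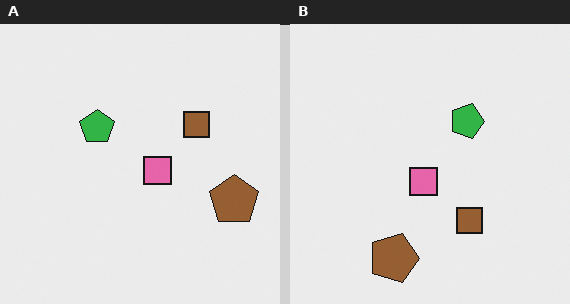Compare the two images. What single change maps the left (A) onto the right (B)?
This is the original image rotated 90° clockwise.

The brown pentagon sits in the right of the left (A) image and the bottom of the right (B) — consistent with a whole-image 90° clockwise rotation.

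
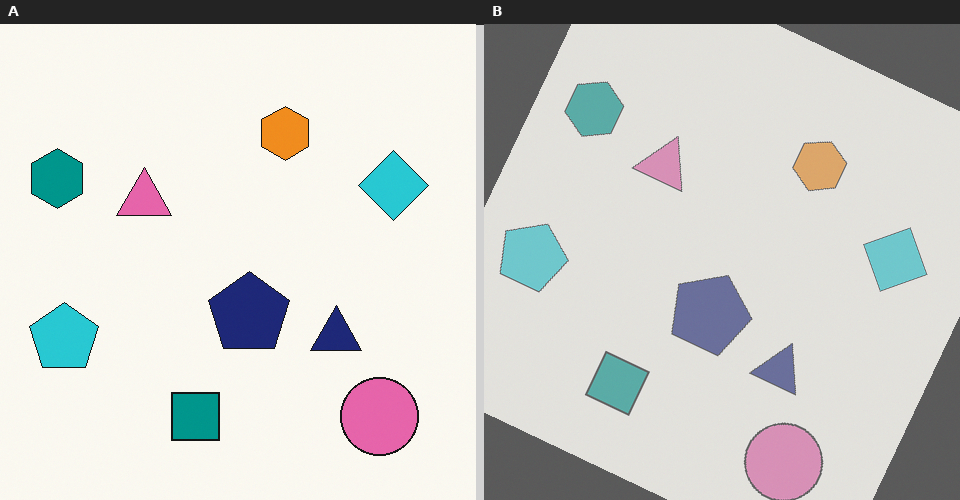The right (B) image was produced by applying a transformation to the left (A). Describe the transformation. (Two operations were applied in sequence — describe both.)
Rotated clockwise by a moderate amount, then washed out (contrast reduced).

Every shape is tilted by the same angle and the image corners show triangular fill wedges — a whole-image rotation by a non-right angle. Tones are pushed toward mid-grey across the whole image — a global contrast change.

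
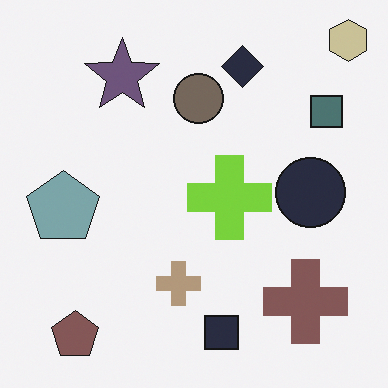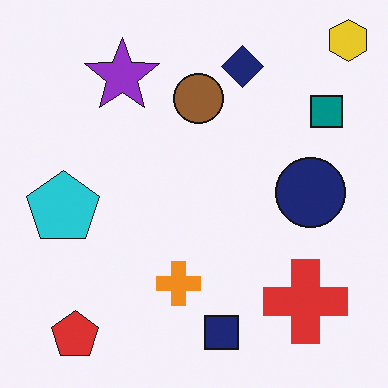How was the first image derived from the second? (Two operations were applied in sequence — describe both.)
Heavily desaturated, then overlaid with an additional lime cross.

All colors are more muted and greyish — a global saturation change. A lime cross appears in the first image that is absent from the second.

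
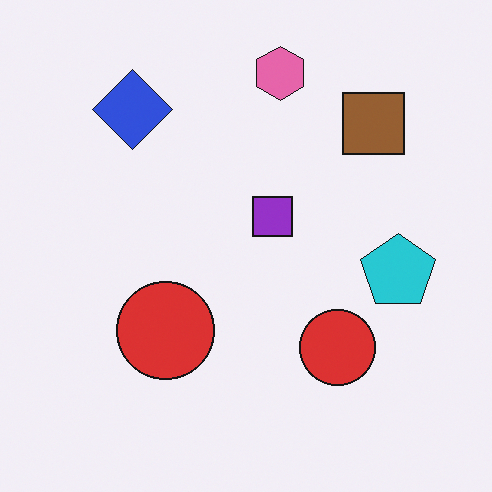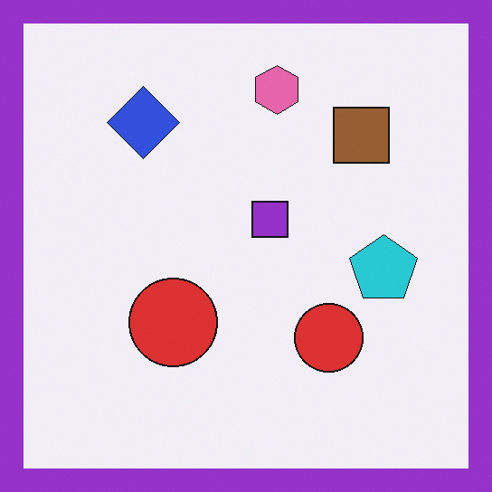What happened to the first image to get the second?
It was framed with a purple border.

A solid purple frame runs around the edge of the second image, with the content slightly shrunk inside it.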